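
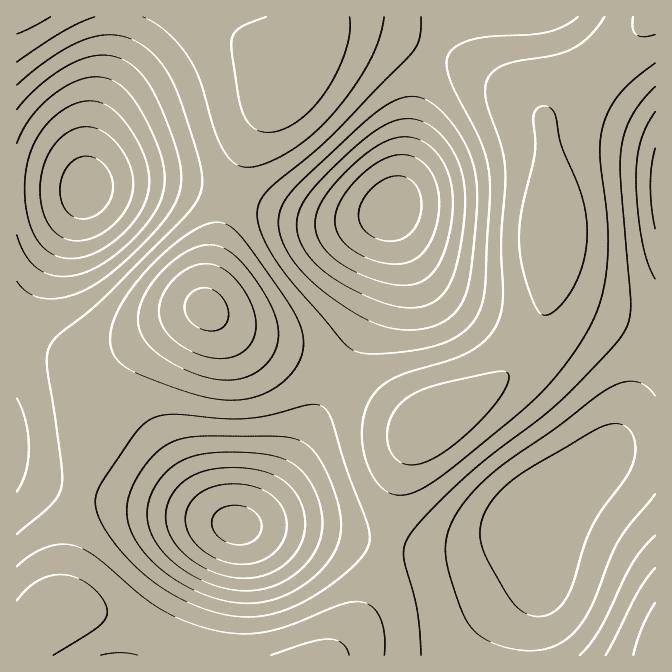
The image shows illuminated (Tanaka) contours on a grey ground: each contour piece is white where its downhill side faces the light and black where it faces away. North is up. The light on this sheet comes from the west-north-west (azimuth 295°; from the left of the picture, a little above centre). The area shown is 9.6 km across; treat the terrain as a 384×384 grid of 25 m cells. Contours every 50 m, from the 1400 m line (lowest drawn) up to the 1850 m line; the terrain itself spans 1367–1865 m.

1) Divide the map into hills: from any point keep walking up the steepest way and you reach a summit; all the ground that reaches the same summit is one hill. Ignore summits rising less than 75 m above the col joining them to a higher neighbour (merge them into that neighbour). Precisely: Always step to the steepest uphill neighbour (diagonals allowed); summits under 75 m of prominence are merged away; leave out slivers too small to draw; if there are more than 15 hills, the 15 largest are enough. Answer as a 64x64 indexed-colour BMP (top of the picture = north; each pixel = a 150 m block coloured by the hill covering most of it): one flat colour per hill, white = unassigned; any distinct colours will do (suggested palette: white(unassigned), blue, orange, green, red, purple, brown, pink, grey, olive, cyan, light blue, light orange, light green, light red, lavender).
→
<image width="64" height="64" href="data:image/bmp;base64,Qk12CAAAAAAAAHYAAAAoAAAAQAAAAEAAAAABAAQAAAAAAAAIAAATCwAAEwsAABAAAAAAAAAA////ALR3HwAOf/8ALKAsACgn1gC9Z5QAS1aMAMJ34wB/f38AIr28AM++FwDox64AeLv/AIrfmACWmP8A1bDFADMzMzMzMzMzMzMzMzMzMzMzMzMzMzMzMzM1VVVVVVVVMzMzMzMzMzMzMzMzMzMzMzMzMzMzMzMzMzVVVVVVVVUzMzMzMzMzMzMzMzMzMzMzMzMzMzMzMzMzNVVVVVVVVTMzMzMzMzMzMzMzMzMzMzMzMzMzMzMzMzMzVVVVVVVVMzMzMzMzMzMzMzMzMzMzMzMzMzMzMzMzMzNVVVVVVVUzMzMzMzMzMzMzMzMzMzMzMzMzMzMzMzMzM1VVVVVVVTMzMzMzMzMzMzMzMzMzMzMzMzMzMzMzMzMzVVVVVVVVMzMzMzMzMzMzMzMzMzMzMzMzMzMzMzMzMzNVVVVVVVUzMzMzMzMzMzMzMzMzMzMzMzMzMzMzMzMzM1VVVVVVVTMzMzMzMzMzMzMzMzMzMzMzMzMzMzMzMzMzVVVVVVVVMzMzMzMzMzMzMzMzMzMzMzMzMzMRETMzMzNVVVVVVVUzMzMzMzMzMzMzMzMzMzMzMzEREREREREzM1VVVVVVVTMzMzMzMzMzMzMzMzMzMREREREREREREREzVVVVVVVVMzMzMzMzMzMzMyIhERERERERERERERERERNVVVVVVVUzMzMzMzMzMyIiIiIREREREREREREREREREVVVVVVVVTMzMzMzIiIiIiIiIiERERERERERERERERERFVVVVVVVMzMyIiIiIiIiIiIiIhERERERERERERERERERFVVVVVUzIiIiIiIiIiIiIiIiERERERERERERERERERERVVVVVSIiIiIiIiIiIiIiIiIhEREREREREREREREREREVVVVVIiIiIiIiIiIiIiIiIiIRERERERERERERERERERFVVVUiIiIiIiIiIiIiIiIiIhERERERERERERERERERERFVVSIiIiIiIiIiIiIiIiIiIRERERERERERERERERERERERIiIiIiIiIiIiIiIiIiIhEREREREREREREREREREREREiIiIiIiIiIiIiIiIiIiIRERERERERERERERERERERESIiIiIiIiIiIiIiIiIiIhERERERERERERERERERERERIiIiIiIiIiIiIiIiIiIiIREREREREREREREREREREREiIiIiIiIiIiIiIiIiIiIhERERERERERERERERERERESIiIiIiIiIiIiIiIiIiIiIRERERERERERERERERERERIiIiIiIiIiIiIiIiIiIiIhEREREREREREREREREREREiIiIiIiIiIiIiIiIiIiIiIRERERERERERERERERERESIiIiIiIiIiIiIiIiIiIiIiERERERERERERERERERERIiIiIiIiIiIiIiIiIiIiIiIREREREREREREREREREREiIiIiIiIiIiIiIiIiIiIiIiERERERERERERERERERESIiIiIiIiIiIiIiIiIiIiIiIRERERERERERERERERERIiIiIiIiIiIiIiIiIiIiIiIiEREREREREREREREREREiIiIiIiIiIiIiIiIiIiIiIiIRERERERERERERERERESIiIiIiIiIiIiIiIiIiIiIiIhERERERERERERERERERIiIiIiIiIiIiIiIiIiIiIiIiIREREREREREREREREREiIiIiIiIiIiIiIiIiIiIiIiIhERERERERERERERERESIiIiIiIiIiIiIiIiIiIiIiIiERERERERERERERERERIiIiIiIiIiIiIiIiIiIiIiIiIREREREREREREREREREiIiIiIiIiIiIiIiIiIiIiIiIhERERERERERERERERESIiIiIiIiIiIiIiIiIiIiIiIiERERERERERERERERERIiIiIiIiIiIiIiIiIiIiIiIiIREREREREREREREREREiIiIiIiIiIiIiIiIiRERERERBERERERERERERERERESIiIiIiIiIiIiIiJEREREREREQRERERERERERERERERIiIiIiIiIiIiJERERERERERERBERERERERERERERERFmZmZkREREREREREREREREREREQREREREREREREREREWZmZmRERERERERERERERERERERBERERERERERERERERZmZmZEREREREREREREREREREREERERERERERERERERFmZmZkREREREREREREREREREREQREREREREREREREREWZmZmRERERERERERERERERERERBERERERERERERERERZmZmZkREREREREREREREREREREQRERERERERERERERFmZmZmRERERERERERERERERERERBEREREREREREREREWZmZmZEREREREREREREREREREREERERERERERERERERZmZmZkREREREREREREREREREREQRERERERERERERERFmZmZmZERERERERERERERERERERBEREREREREREREREWZmZmZkREREREREREREREREREREQRERERERERERERERZmZmZmRERERERERERERERERERERBERERERERERERERFmZmZmZkREREREREREREREREREREEREREREREREREREWZmZmZmRERERERERERERERERERERBERERERERERERERZmZmZmZEREREREREREREREREREREERERERERERERERFmZmZmZkRERERERERERERERERERERBEREREREREREREWZmZmZmREREREREREREREREREREREERERERERERERER"/>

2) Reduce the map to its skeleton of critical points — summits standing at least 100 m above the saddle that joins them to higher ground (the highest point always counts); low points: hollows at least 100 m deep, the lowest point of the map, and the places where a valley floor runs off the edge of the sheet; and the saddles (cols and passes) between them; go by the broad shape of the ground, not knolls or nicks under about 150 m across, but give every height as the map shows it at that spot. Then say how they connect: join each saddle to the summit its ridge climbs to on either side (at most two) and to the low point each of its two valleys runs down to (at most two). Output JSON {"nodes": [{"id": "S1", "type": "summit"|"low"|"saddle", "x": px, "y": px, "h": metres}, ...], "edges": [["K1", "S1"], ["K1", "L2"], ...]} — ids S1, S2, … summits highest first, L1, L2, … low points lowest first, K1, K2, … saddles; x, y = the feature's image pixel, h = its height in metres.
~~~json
{"nodes": [
{"id": "S1", "type": "summit", "x": 207, "y": 308, "h": 1865},
{"id": "S2", "type": "summit", "x": 432, "y": 422, "h": 1790},
{"id": "S3", "type": "summit", "x": 294, "y": 65, "h": 1789},
{"id": "S4", "type": "summit", "x": 47, "y": 620, "h": 1789},
{"id": "S5", "type": "summit", "x": 655, "y": 640, "h": 1774},
{"id": "L1", "type": "low", "x": 392, "y": 208, "h": 1367},
{"id": "L2", "type": "low", "x": 87, "y": 188, "h": 1373},
{"id": "L3", "type": "low", "x": 237, "y": 525, "h": 1382},
{"id": "L4", "type": "low", "x": 539, "y": 512, "h": 1507},
{"id": "K1", "type": "saddle", "x": 599, "y": 68, "h": 1730},
{"id": "K2", "type": "saddle", "x": 230, "y": 197, "h": 1678},
{"id": "K3", "type": "saddle", "x": 338, "y": 377, "h": 1663},
{"id": "K4", "type": "saddle", "x": 387, "y": 545, "h": 1657},
{"id": "K5", "type": "saddle", "x": 78, "y": 492, "h": 1657},
{"id": "K6", "type": "saddle", "x": 434, "y": 48, "h": 1645},
{"id": "K7", "type": "saddle", "x": 528, "y": 655, "h": 1609}],
"edges": [["K1", "S2"], ["K1", "L1"], ["K1", "L4"], ["K2", "S1"], ["K2", "S3"], ["K2", "L1"], ["K2", "L2"], ["K3", "S1"], ["K3", "S2"], ["K3", "L1"], ["K3", "L3"], ["K4", "S2"], ["K4", "S4"], ["K4", "L3"], ["K4", "L4"], ["K5", "S1"], ["K5", "S4"], ["K5", "L2"], ["K5", "L3"], ["K6", "S2"], ["K6", "S3"], ["K6", "L1"], ["K7", "S4"], ["K7", "S5"], ["K7", "L4"]]}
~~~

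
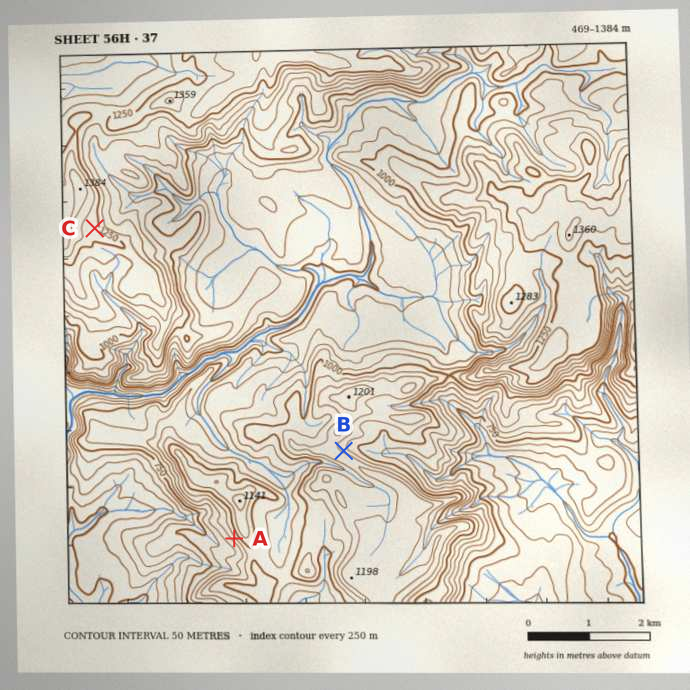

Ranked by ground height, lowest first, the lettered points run A B C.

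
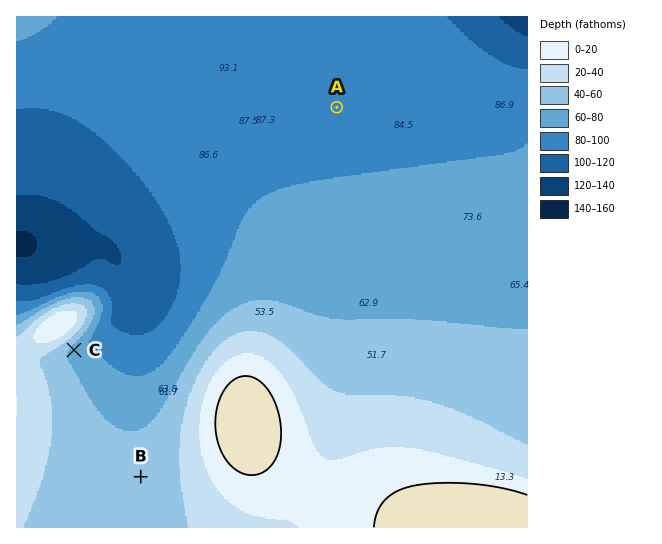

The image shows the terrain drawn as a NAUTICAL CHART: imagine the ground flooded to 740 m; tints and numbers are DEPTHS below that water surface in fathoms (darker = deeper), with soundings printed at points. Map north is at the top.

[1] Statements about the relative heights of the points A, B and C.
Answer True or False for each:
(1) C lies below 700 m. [True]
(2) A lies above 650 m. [False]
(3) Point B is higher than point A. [True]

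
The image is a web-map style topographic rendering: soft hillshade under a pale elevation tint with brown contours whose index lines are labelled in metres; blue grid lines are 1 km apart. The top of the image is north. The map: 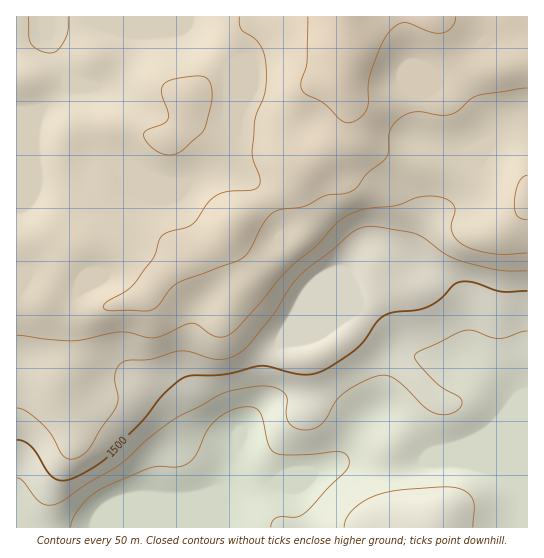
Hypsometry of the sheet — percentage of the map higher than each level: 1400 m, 93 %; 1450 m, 79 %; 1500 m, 69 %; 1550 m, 59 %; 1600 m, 51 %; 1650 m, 18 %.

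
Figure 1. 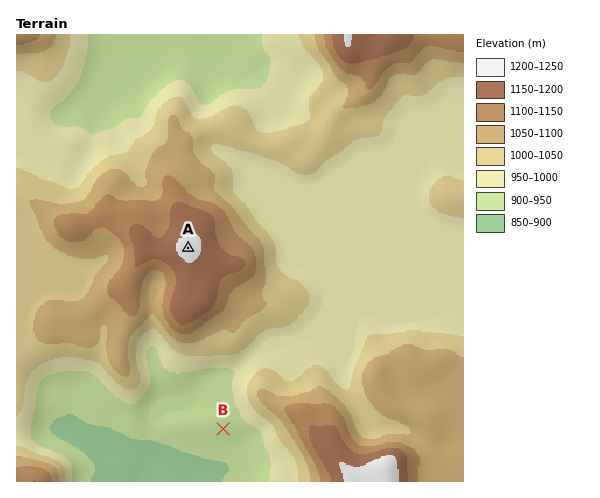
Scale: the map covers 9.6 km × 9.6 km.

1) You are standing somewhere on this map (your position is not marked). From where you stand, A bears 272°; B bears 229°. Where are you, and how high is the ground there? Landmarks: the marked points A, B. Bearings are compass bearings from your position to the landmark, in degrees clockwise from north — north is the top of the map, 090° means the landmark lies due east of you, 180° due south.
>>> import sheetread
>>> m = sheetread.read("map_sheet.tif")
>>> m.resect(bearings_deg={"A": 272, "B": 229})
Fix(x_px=422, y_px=256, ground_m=980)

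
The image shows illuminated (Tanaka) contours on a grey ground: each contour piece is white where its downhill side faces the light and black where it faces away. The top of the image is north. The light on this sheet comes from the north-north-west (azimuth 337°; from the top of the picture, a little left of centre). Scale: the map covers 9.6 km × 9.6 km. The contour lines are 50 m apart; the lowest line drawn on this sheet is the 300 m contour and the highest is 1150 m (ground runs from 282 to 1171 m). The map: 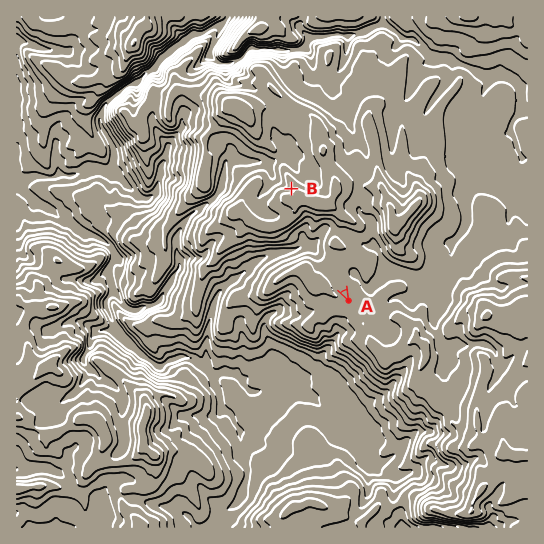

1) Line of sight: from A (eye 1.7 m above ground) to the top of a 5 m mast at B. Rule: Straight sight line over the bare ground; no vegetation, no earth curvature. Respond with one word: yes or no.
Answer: no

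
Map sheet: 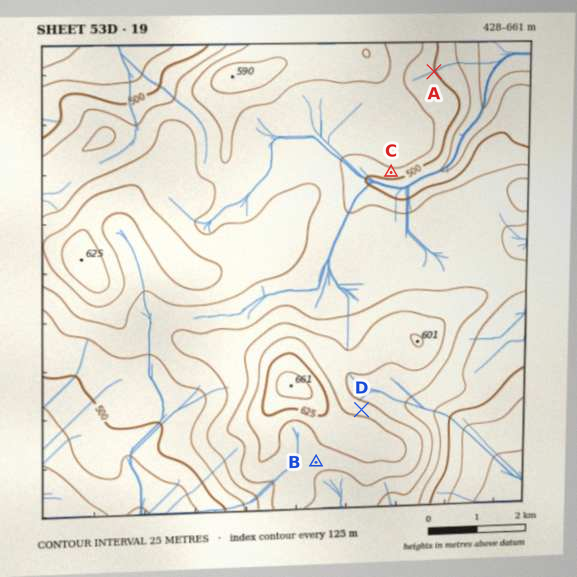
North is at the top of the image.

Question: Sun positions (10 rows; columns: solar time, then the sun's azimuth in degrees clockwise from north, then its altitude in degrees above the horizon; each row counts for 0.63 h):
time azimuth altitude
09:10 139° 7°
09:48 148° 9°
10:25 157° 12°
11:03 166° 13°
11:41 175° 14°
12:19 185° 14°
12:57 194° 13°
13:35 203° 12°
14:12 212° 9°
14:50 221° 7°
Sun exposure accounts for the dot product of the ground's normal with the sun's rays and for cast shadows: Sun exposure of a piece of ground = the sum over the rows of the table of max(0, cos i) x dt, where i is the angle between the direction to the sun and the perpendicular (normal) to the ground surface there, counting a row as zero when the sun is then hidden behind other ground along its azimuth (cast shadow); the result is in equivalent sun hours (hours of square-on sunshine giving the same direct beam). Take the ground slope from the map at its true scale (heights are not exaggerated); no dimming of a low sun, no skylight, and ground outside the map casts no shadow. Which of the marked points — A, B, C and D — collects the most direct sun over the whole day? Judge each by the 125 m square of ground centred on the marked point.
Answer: C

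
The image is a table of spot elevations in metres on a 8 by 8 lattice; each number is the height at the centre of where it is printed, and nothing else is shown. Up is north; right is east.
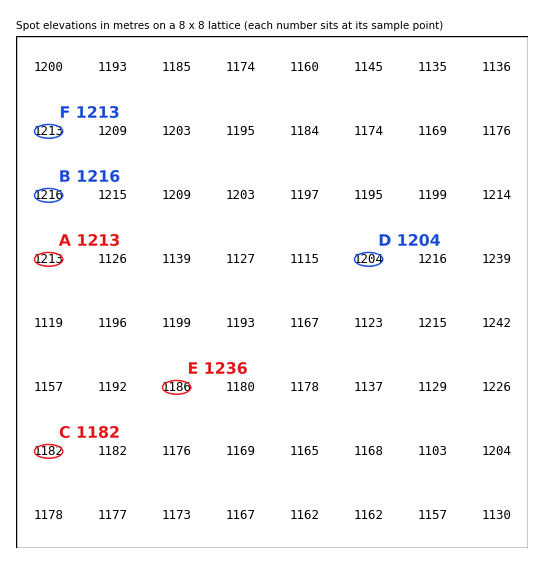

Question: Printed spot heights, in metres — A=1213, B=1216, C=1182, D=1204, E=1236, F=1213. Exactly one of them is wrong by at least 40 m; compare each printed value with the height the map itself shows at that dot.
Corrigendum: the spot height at E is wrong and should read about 1186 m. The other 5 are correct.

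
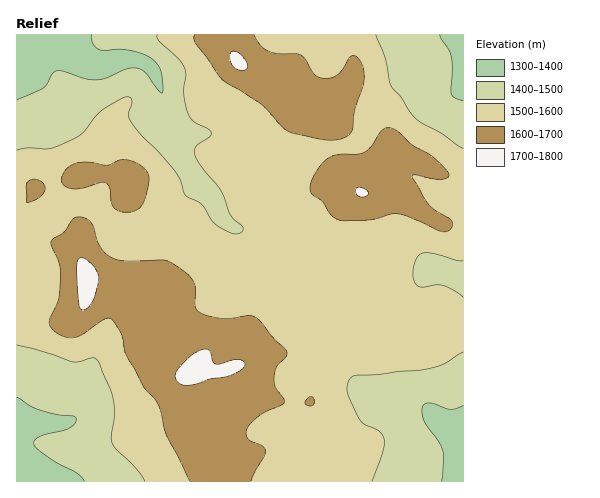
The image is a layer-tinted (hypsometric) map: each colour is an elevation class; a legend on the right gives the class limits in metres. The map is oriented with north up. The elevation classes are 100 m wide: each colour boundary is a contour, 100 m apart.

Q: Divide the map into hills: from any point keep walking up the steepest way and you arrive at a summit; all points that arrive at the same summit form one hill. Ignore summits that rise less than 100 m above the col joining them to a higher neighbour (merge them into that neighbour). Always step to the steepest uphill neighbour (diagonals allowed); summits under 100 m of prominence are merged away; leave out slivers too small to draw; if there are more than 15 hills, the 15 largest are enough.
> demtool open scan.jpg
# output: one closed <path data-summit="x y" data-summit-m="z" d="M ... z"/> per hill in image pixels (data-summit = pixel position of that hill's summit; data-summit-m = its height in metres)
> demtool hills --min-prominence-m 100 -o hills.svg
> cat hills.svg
<path data-summit="88 278" data-summit-m="1735" d="M63 34l-47 1 0 446 447 1 1-206-22-8-9 0-17 11-20 3-28 10-9 7-3 12 4 13 11 12 19 8 0 25 4 13 8 10 7 4-45-6-8-10-8-23-19-18-13-21-10-8-11-1-5-4-8-29-12-19-21-22-19-10-7-6-11-22-16-17-19-25-10-28-4-32-9-24-8-8-8-3-18 0-19 7-13-3-14-11z"/><path data-summit="238 63" data-summit-m="1714" d="M452 34l-388 1 10 18 14 11 13 3 19-7 18 0 8 3 8 8 9 24 4 32 10 28 19 25 16 17 11 22 12 9 9 1 18-7 8-8 13-38 22-20 16-6 33-4 7-4 5-7 1-16 5-11 32-30 14-21 15-15z"/><path data-summit="362 192" data-summit-m="1704" d="M463 34l-10 0-16 6-19 17-14 21-32 30-5 11-1 16-5 7-7 4-33 4-16 6-22 20-13 38-13 10-17 5 9 6 25 27 8 14 7 27 4 5 18 0 16-3 26 0 15-13 28-10 20-3 17-11 9 0 18 8 4-1z"/>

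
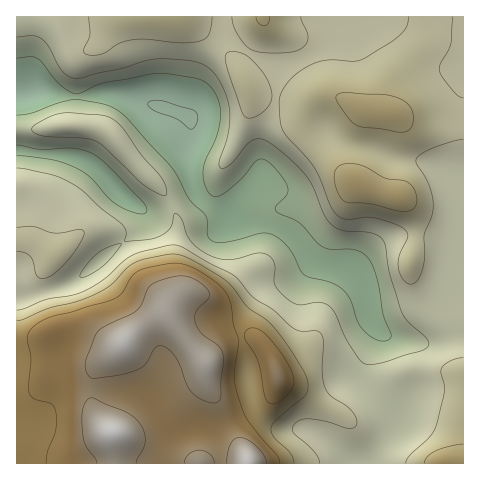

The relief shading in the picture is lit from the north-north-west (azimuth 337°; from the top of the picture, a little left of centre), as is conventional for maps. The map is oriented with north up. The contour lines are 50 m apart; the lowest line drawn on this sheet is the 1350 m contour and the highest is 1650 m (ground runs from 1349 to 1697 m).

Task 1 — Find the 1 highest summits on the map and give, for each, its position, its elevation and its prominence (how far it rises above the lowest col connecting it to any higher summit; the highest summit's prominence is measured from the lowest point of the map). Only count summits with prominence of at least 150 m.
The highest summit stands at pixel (112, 433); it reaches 1697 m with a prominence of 348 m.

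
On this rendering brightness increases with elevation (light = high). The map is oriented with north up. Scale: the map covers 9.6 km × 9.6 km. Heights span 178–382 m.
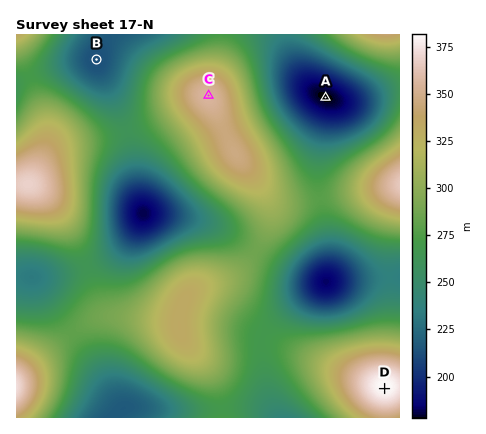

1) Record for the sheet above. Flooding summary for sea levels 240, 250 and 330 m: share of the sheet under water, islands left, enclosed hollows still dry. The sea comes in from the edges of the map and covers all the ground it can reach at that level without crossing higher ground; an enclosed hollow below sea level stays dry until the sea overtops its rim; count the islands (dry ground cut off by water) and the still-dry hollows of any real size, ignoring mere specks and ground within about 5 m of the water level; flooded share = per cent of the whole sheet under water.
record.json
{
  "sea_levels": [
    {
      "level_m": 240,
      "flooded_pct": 17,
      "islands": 0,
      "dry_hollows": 1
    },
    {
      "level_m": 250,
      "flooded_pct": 22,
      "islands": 0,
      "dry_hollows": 1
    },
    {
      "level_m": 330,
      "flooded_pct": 88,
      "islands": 1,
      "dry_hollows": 0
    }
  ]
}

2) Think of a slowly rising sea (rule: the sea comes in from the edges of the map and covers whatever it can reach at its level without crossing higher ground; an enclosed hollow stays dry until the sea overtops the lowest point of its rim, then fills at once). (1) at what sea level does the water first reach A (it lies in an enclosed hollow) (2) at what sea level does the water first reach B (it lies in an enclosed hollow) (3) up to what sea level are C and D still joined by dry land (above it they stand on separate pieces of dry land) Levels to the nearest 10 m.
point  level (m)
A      240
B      220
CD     270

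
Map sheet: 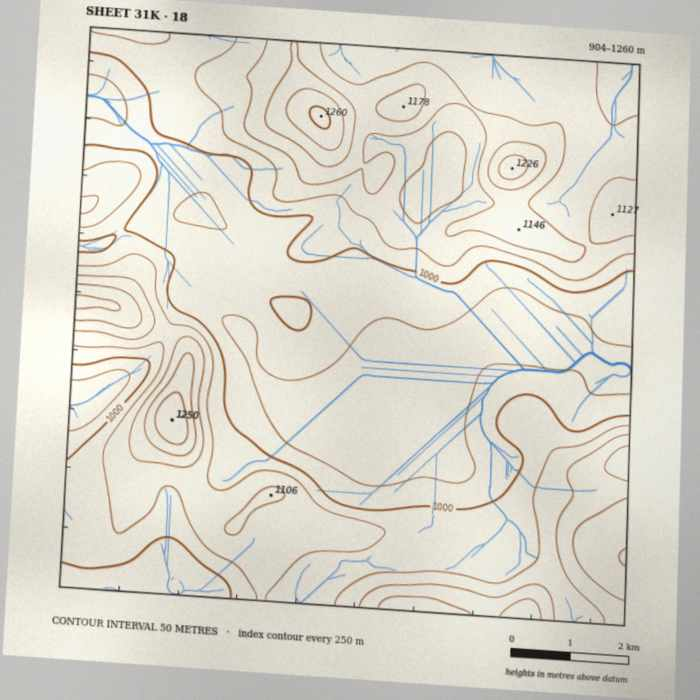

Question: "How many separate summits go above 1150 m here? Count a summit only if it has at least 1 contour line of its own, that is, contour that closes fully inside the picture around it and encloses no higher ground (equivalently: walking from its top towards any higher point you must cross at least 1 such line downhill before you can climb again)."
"4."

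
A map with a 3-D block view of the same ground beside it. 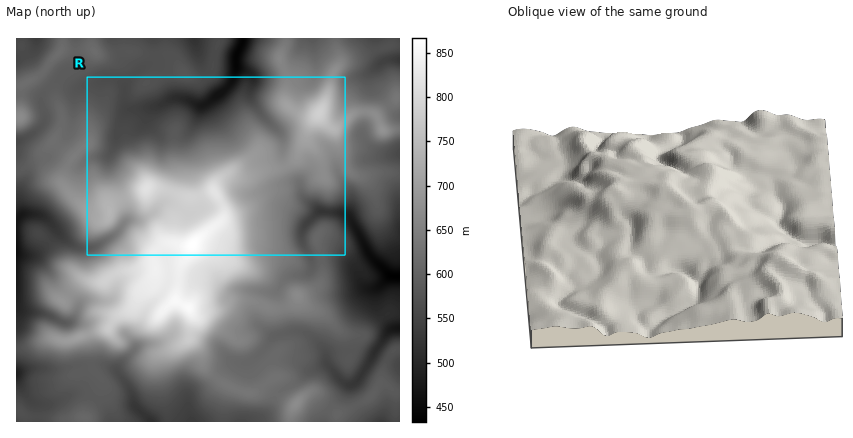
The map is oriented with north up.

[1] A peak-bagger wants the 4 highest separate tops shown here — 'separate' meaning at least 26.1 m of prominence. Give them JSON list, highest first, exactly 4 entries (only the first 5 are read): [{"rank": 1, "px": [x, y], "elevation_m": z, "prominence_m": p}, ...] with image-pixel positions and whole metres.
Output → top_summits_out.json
[{"rank": 1, "px": [192, 244], "elevation_m": 867, "prominence_m": 434}, {"rank": 2, "px": [146, 188], "elevation_m": 816, "prominence_m": 34}, {"rank": 3, "px": [320, 114], "elevation_m": 787, "prominence_m": 111}, {"rank": 4, "px": [296, 404], "elevation_m": 671, "prominence_m": 57}]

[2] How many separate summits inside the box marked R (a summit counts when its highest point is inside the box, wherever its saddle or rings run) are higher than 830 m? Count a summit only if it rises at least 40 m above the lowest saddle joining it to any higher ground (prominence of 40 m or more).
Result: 1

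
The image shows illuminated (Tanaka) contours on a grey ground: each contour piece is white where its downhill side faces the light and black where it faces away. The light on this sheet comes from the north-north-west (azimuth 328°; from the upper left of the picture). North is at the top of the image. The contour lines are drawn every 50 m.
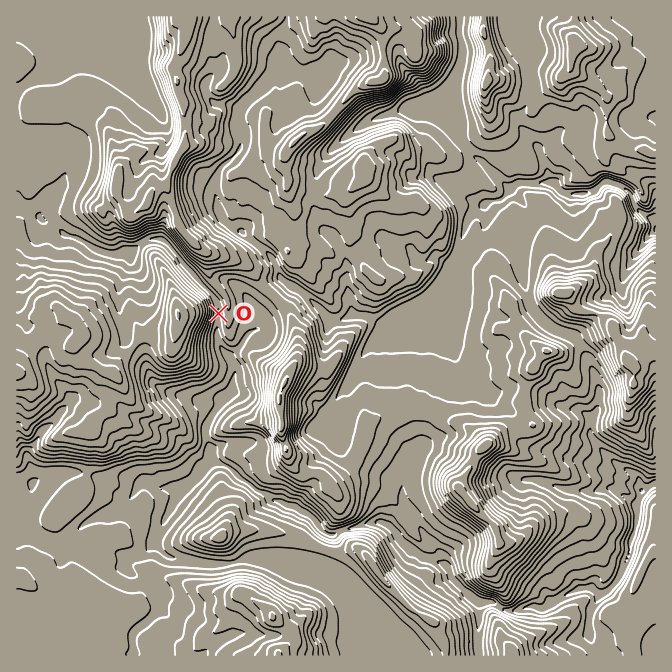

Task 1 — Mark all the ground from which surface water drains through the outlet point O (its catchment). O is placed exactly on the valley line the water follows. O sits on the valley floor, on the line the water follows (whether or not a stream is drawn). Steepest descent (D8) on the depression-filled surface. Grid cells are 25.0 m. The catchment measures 7.929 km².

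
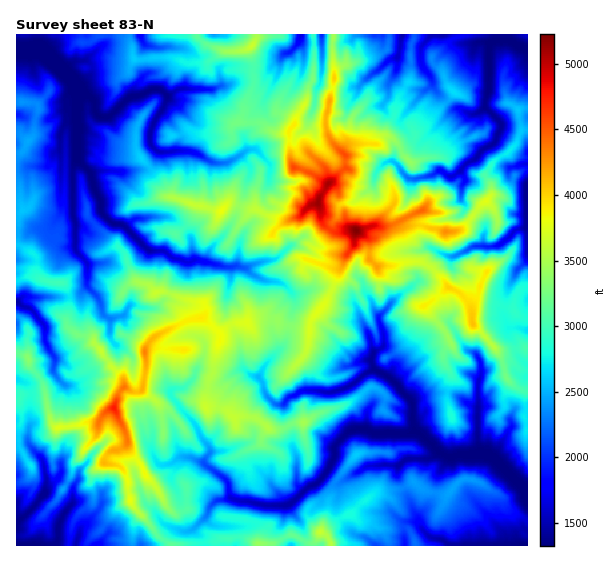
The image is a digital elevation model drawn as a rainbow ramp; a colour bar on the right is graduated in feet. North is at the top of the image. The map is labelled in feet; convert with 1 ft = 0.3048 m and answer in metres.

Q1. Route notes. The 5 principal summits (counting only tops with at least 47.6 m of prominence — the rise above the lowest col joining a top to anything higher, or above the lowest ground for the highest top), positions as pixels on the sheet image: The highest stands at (357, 231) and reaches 1594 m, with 1191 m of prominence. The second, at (318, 203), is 1568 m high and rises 156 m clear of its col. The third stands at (114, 408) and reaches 1457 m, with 443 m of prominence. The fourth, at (145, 352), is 1324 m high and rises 83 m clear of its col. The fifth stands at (446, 232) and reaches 1306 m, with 88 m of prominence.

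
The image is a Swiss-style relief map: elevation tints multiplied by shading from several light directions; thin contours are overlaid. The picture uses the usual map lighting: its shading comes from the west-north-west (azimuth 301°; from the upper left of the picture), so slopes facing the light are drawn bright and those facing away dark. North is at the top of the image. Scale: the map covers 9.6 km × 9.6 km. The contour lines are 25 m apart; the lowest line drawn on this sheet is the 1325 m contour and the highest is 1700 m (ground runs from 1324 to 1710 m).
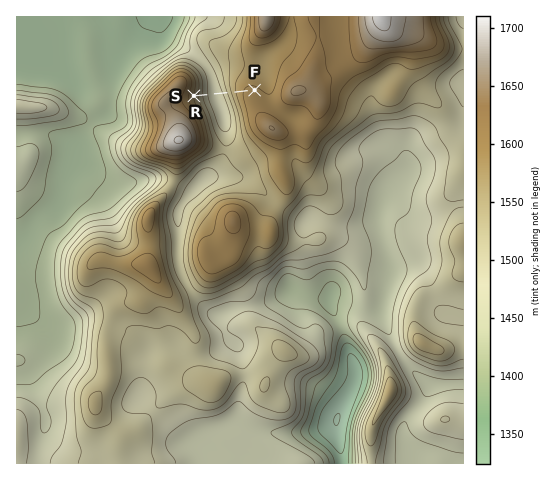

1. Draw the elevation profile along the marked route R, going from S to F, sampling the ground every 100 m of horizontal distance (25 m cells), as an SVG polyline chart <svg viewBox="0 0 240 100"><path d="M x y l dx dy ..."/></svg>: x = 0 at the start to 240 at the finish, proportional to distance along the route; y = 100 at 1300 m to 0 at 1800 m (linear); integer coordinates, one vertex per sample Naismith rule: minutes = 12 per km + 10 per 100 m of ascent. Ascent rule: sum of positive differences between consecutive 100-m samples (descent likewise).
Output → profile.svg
<svg viewBox="0 0 240 100"><path d="M0 45l18 5 19 6 18 4 19 3 18 0 18-2 19-5 18-6 18-5 19-4 18-1 19-1 18 0 1 0"/></svg>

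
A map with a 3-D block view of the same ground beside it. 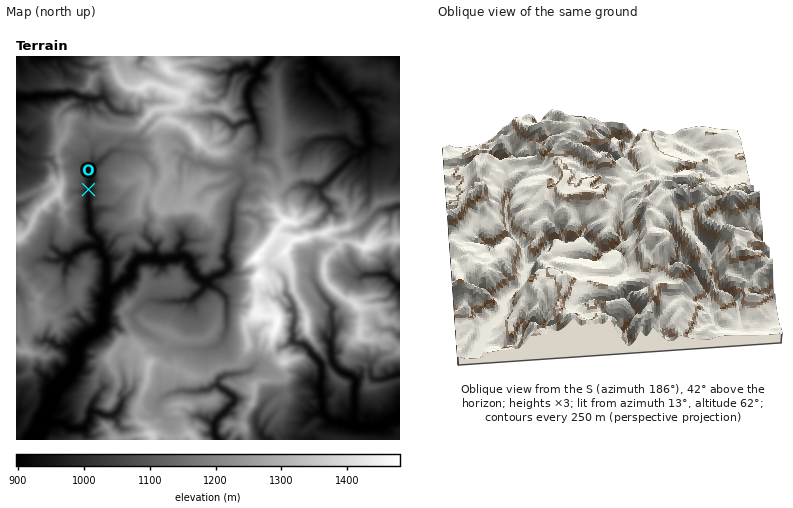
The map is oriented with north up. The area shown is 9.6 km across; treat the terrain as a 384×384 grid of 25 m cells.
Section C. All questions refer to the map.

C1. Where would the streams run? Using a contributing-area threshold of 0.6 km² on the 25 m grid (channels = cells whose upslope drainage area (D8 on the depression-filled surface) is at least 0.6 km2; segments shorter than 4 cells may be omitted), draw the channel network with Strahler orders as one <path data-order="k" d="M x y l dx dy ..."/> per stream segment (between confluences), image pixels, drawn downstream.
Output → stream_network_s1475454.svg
<path data-order="4" d="M42 426l-2 8-6 6"/><path data-order="2" d="M356 426l22 0 12-6 2 0 8-2"/><path data-order="1" d="M256 420l0 6 4 4 2 6 4 4 2 0"/><path data-order="1" d="M158 408l2-8 4-4 8-4 4 0 4-2 6 0 0 2 20-2 8-4 4 0"/><path data-order="1" d="M122 400l-4 10-4 6-10 0-4-4-8 0-2 2-2 8-6 6-12 0-6-4-4-2-14 0-4 4"/><path data-order="2" d="M218 386l12 8 4 4 0 2-8 10-12 12 0 12 4 6"/><path data-order="1" d="M370 366l0 10 4 4 8 0 8-4 10-2"/><path data-order="1" d="M256 364l-8 8-8 2-14 0-6 4-2 4 0 4"/><path data-order="4" d="M76 350l0 14 0 2-8 12-12 12-2 4-2 6-10 18 0 8"/><path data-order="1" d="M206 348l10-2 8-8 0-2 2-6 0-32-8-10-6-2-4-4-2 0"/><path data-order="1" d="M54 344l4 2 8 0 10 4"/><path data-order="1" d="M136 324l-4-6 0-4 12-12 4-2 10 0 0 2 32-2 14-12 2-6"/><path data-order="2" d="M294 312l0 2 0 8-2 6 0 4 2 2-2 6 4 4 8 0 18 20-2 32 2 2 0 12 2 4 8 8 8 0 4 2 10 0 2 2"/><path data-order="4" d="M108 290l-4 8 0 10-2 6 0 12-4 4-14 8-4 6-4 6"/><path data-order="1" d="M64 282l0-10 2-2 0-4 2-4 0-4"/><path data-order="2" d="M206 282l-4-2"/><path data-order="3" d="M202 280l-6-4-2-6-4-4 0-6-4-2-2-2-6 2"/><path data-order="1" d="M360 276l6-2 22 0 10 12 2-2"/><path data-order="1" d="M282 274l2 4 2 2 0 4 0 2 0 8 4 4 2 6 2 8"/><path data-order="1" d="M312 266l0 12 10 18 10 10 0 4 0 28-2 2 2 22 8 10 12 4 4 4 0 6-2 2 0 36 2 2"/><path data-order="1" d="M46 260l12 0 4-2 6 0"/><path data-order="3" d="M154 258l-14 0-2 2-4 4-2 4-2 8-2 2-4 2-6 6-10 4"/><path data-order="3" d="M178 258l-2 0-8 0-2 2-6 0-2-2-4 0"/><path data-order="2" d="M70 256l4-4 12-6 8 0 6 2"/><path data-order="3" d="M100 248l2 6 4 6 0 26 2 4"/><path data-order="1" d="M150 240l6 6 0 12-2 0"/><path data-order="1" d="M52 240l0 6 2 4 8 6 8 0"/><path data-order="1" d="M182 238l0 4-4 6 0 10"/><path data-order="2" d="M232 214l0 20-6 12 0 8 0 4 2 2 0 8-4 4-8 4-8 4-6 0"/><path data-order="1" d="M248 212l-2 2-12 0-2 0"/><path data-order="1" d="M328 212l2-2 0-4-8-10-2-8"/><path data-order="2" d="M90 212l0 18 10 10 0 2 0 6"/><path data-order="1" d="M380 210l2 0 8 0 6-4 4 0"/><path data-order="1" d="M100 210l-2 0-2 2-6 0"/><path data-order="2" d="M320 188l34-32 6-2 2-4"/><path data-order="1" d="M314 186l6 2"/><path data-order="1" d="M180 178l0-14 4-6 2-2"/><path data-order="2" d="M94 166l-2 2 0 8-2 6 0 6-2 0 0 20 2 4"/><path data-order="2" d="M186 156l10 8 8 0 12 4 20 0 4 4 0 2 4 6 0 4-2 4-4 10-4 4-2 12"/><path data-order="1" d="M368 156l-4-4 0-2"/><path data-order="1" d="M130 152l-14-2"/><path data-order="2" d="M116 150l-4 0-2 2-16 14"/><path data-order="1" d="M188 150l-2 6"/><path data-order="1" d="M92 150l0 12 2 4"/><path data-order="2" d="M364 150l4-4 2-4-4-6 0-12-2-12-12-14-4-2"/><path data-order="1" d="M308 146l4-4 4-2 6 0 0-2 22 0 10 10 8 2"/><path data-order="1" d="M258 144l2-4 0-6-2-4-2-6-2-6"/><path data-order="1" d="M124 142l-8 8"/><path data-order="1" d="M20 132l-4 0 0-2"/><path data-order="2" d="M254 118l0-2-6-12 0-12 4-10 6-6 0-6"/><path data-order="1" d="M212 116l10 2 10 8 4 0 8-4 10-2 0-2"/><path data-order="1" d="M138 112l-2 2-18-2-6-2-8-12-4 0-6 2-6 0-2-2-4 0-8-4-8 0-2 0-6 0-2 2-18 0-6 2-16 0"/><path data-order="1" d="M324 96l-12-10 0-18 2-2 0-4"/><path data-order="2" d="M348 96l-34-34"/><path data-order="1" d="M358 94l-4 0-2 2-4 0"/><path data-order="1" d="M228 84l2-8 4-6 6 0 4-2 4 0 4 2 4 0 2 0"/><path data-order="2" d="M258 70l10-10 0-4"/><path data-order="1" d="M138 64l0-2 4-6"/><path data-order="2" d="M314 62l-2-6"/><path data-order="1" d="M58 56l-22 0"/>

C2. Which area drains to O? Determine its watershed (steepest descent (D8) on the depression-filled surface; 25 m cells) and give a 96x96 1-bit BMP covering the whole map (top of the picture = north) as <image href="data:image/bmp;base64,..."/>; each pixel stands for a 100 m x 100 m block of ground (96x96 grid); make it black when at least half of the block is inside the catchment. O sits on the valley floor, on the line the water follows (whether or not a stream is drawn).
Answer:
<image width="96" height="96" href="data:image/bmp;base64,Qk2+BAAAAAAAAD4AAAAoAAAAYAAAAGAAAAABAAEAAAAAAIAEAAATCwAAEwsAAAIAAAAAAAAA////AAAAAAAAAAAAAAAAAAAAAAAAAAAAAAAAAAAAAAAAAAAAAAAAAAAAAAAAAAAAAAAAAAAAAAAAAAAAAAAAAAAAAAAAAAAAAAAAAAAAAAAAAAAAAAAAAAAAAAAAAAAAAAAAAAAAAAAAAAAAAAAAAAAAAAAAAAAAAAAAAAAAAAAAAAAAAAAAAAAAAAAAAAAAAAAAAAAAAAAAAAAAAAAAAAAAAAAAAAAAAAAAAAAAAAAAAAAAAAAAAAAAAAAAAAAAAAAAAAAAAAAAAAAAAAAAAAAAAAAAAAAAAAAAAAAAAAAAAAAAAAAAAAAAAAAAAAAAAAAAAAAAAAAAAAAAAAAAAAAAAAAAAAAAAAAAAAAAAAAAAAAAAAAAAAAAAAAAAAAAAAAAAAAAAAAAAAAAAAAAAAAAAAAAAAAAAAAAAAAAAAAAAAAAAAAAAAAAAAAAAAAAAAAAAAAAAAAAAAAAAAAAAAAAAAAAAAAAAAAAAAAAAAAAAAAAAAAAAAAAAAAAAAAAAAAAAAAAAAAAAAAAAAAAAAAAAAAAAAAAAAAAAAAAAAAAAAAAAAAAAAAAAAAAAAAAAAAAAAAAAAAAAAAAAAAAAAAAAAAAAAAAAAAAAAAAAAAAAAAAAAAAAAAAAAAAAAAAAAAAAAAAAAAAAAAAAAAAAAAAAAAAAAAAAAAAAAAAAAAAAAAAAAAAAAAAAAAAAAAAAAAAAAAAAAAAAAAAAAAAAAAAAAAAAAAAAAAAAAAAAAAAAAAAAAAAAAAAAAAAAAAAAAAAAAAAAAAAAAAAAAAAAAAAAAAAAAAAAAAAAAAAAAAAAAAAAAAAAAAAAAAAAAAAAAAAAAAAAAAAAAAAAAAAAAAAAAAAAAAAAAAAAAAAAAAAAAAAAAAAAAAAAAAAAAAAAAAAAAAAAAAAAAAAAAAAAAAAAAAAAAAAAAAAAAAAAAAAAAAAAAAAAAAAAAAAAAAAAAAAAAAAAAAAAAAAAAAAAAAAAAAAAAAAAAAAAAAAAAAAAEAAcAAAAAAAAAAAA/8AcAAAAAAAAAAAH//weAAAAAAAAAAAH//++AAAAAAAAAAAH///+AAAAAAAAAAAH///+AAAAAAAAAAAH///+AAAAAAAAAAAH///+AAAAAAAAAAAH///+AAAAAAAAAAAP///8AAAAAAAAAAAP///8AAAAAAAAAAAH///8AAAAAAAAAAAH///8AAAAAAAAAAAD///4AAAAAAAAAAAD///4AAAAAAAAAAAB///4AAAAAAAAAAAB/wB4AAAAAAAAAAAB4AA8AAAAAAAAAAABwAAfAAAAAAAAAAAAAAAfAAAAAAAAAAAAAAAHAAAAAAAAAAAAAAAAAAAAAAAAAAAAAAAAAAAAAAAAAAAAAAAAAAAAAAAAAAAAAAAAAAAAAAAAAAAAAAAAAAAAAAAAAAAAAAAAAAAAAAAAAAAAAAAAAAAAAAAAAAAAAAAAAAAAAAAAAAAAAAAAAAAAAAAAAAAAAAAAAAAAAAAAAAAAAAAAAAAAAAAAAAAAAAAAAAAAAAAAAAAAAAAAAAAAAAAAAA="/>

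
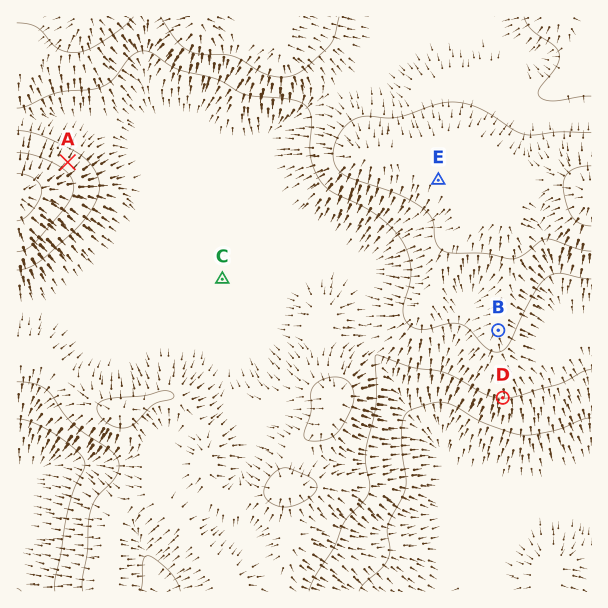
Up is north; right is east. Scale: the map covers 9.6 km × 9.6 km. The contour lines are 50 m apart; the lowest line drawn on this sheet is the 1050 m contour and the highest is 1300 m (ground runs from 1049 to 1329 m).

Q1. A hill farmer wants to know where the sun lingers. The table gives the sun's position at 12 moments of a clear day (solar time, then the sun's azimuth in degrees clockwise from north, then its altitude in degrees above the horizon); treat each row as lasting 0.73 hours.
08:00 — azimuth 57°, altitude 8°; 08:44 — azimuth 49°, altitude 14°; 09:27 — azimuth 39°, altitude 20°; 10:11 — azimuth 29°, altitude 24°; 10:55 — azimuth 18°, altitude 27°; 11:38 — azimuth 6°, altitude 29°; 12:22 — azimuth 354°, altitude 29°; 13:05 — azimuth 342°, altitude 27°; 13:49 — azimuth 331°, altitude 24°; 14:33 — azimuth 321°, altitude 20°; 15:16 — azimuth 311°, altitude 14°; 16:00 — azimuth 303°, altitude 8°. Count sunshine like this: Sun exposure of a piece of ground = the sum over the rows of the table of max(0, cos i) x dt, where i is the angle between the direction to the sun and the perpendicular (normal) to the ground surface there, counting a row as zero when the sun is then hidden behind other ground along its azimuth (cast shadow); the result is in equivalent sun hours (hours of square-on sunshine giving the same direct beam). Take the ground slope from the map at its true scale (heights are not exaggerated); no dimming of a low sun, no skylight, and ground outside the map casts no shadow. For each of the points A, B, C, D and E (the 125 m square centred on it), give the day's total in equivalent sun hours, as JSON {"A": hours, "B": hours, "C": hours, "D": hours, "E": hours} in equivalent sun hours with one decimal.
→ {"A": 3.8, "B": 2.9, "C": 3.0, "D": 2.3, "E": 3.0}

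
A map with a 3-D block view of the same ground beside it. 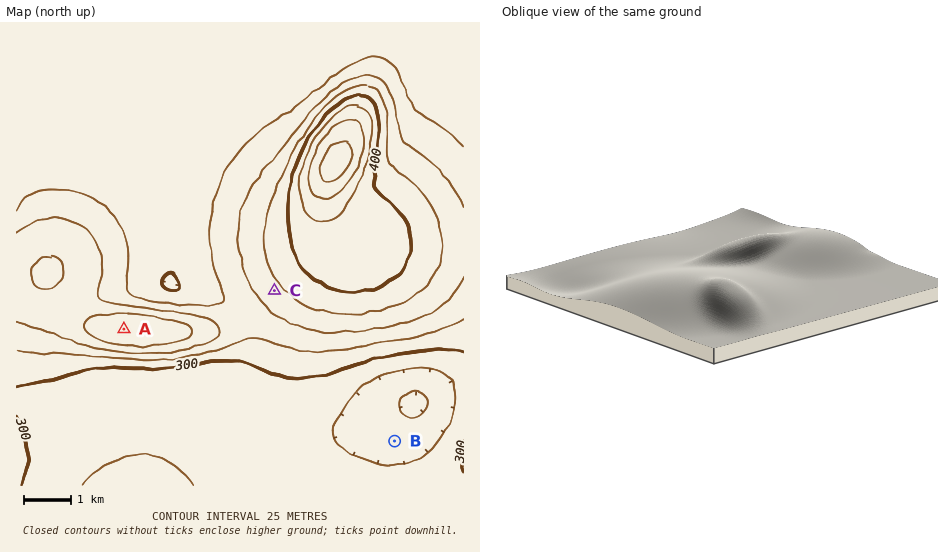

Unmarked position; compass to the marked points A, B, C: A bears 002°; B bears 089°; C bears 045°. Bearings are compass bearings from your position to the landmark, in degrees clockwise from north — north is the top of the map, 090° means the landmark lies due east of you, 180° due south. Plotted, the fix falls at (120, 446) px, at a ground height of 280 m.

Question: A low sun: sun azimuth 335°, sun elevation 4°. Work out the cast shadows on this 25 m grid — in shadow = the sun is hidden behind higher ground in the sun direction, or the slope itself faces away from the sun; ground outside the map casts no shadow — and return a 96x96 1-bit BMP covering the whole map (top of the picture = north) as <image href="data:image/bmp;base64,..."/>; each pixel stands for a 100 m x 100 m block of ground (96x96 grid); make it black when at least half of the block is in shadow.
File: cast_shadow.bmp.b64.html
<image width="96" height="96" href="data:image/bmp;base64,Qk2+BAAAAAAAAD4AAAAoAAAAYAAAAGAAAAABAAEAAAAAAIAEAAATCwAAEwsAAAIAAAAAAAAA////AAAAAAAAAAAAAAAAAAAAAAAAAAAAAAAAAAAAAAAAAAAAAAAAAAAAAAAAAAAAAAAAAAAAAAAAAAAAAAAAAAAAAAAAAAAAAAAAAAAAAAAAAAAAAAAAAAAAAAAAAAAAAAAAAAAAAAAAAAAAAAAAAAAAAAAAAAAAAAAAAAAAAAAAAAAAAAAAAAAAAAAAAAAAAAAAAAAAAAAAAAAAAAAAAAAAAAAAAAAAAAAAAAAAAAAAAAAAAAAAAAAAAAAAAAAAAAAAAAAAAAAAAAAAAAAAAAAAAAAAAAAAAAAAAAAAAAAAAAA//gAAAAAAAAAAAAD//8AAAAAAAAAAAAf//+AAAAAAAAAAAB////AAAAAAMAAAAD////gAAAAB/AAAAP////wAAAAD/gAAAf////wAAAAP/wAAA/////4AAAAf/wAAB/////4AAAAf/wAAD/////4AAAA//wAAH/////8AAAB//wAAH/////4AAAB//wAAD/////4AAAB//gAAAD4AD/gAAAB//gAAAAAAAAAAAAA//AAAAAAAAAAAAAAf+AAAAAAAAAAAAAABgAAAAAAAAAAAAAAAAAAAAAAAAAAAAAAAAAAAAAAAAAAAAAAAAAAAAAAAAAAAAAAAAAAAAAAAAAAAAAAAAAAAAAAAAAAAAAAAAAAAAAAAAAAAAAAAAAAAAAAAAAAAAAAAAAAAAAAAAAAAAAAAAAAAAAAAAAAAAAAAAAAAAAAAAAAAAAAAAAAAAAAAAAAAAAAAAAAAAAAAAAAAAAAAAAAAAAAAAAAAAAAAAAAAAAAAAAAAAAAAAAAAAAAAAAAAAAAAAAAAAAAAAAAAAAAAAAAAAAAAAAAAAAAAAAAAAAAAAAAAAAAAAAAAAAAAAAAAAAAAAAAAAAAAAAAAAAAAAAAAAAAAAAAAAAAAAAAAAAAAAAAAAAAAAAAAAAAAAAAAAAcAAAAAAAAAAAAAAA/AAAAAAAAAAAAAAB/gAAAAAAAAAAAAAD/wAAAAAAAAAAAAAB/4AAAAAAAAAAAAAB/4AAAAAAAAAAAAAA/8AAAAAAAAAAAAAA/8AAAAAAAAAAAAAAf8AAAAAAAAAAAAAAP+AAAAAAAAAAAAAAH+AAAAAAAAAAAAAAD+AAAAAAAAAAAAAAD+AAAAAAAAAAAAAAB+AAAAAAAAAAAAAAA+AAAAAAAAAAAAAAAeAAAAAAAAAAAAAAAeAAAAAAAAAAAAAAAOAAAAAAAAAAAAAAAAAAAAAAAAAAAAAAAAAAAAAAAAAAAAAAAAAAAAAAAAAAAAAAAAAAAAAAAAAAAAAAAAAAAAAAAAAAAAAAAAAAAAAAAAAAAAAAAAAAAAAAAAAAAAAAAAAAAAAAAAAAAAAAAAAAAAAAAAAAAAAAAAAAAAAAAAAAAAAAAAAAAAAAAAAAAAAAAAAAAAAAAAAAAAAAAAAAAAAAAAAAAAAAAAAAAAAAAAAAAAAAAAAAAAAAAAAAAAAAAAAAAAAAAAAAAAAAAAAAAAAAAAAAAAAAAAAAAAAAAAAAAAAAAAAAAAAAAAAAAAAAAAAAA="/>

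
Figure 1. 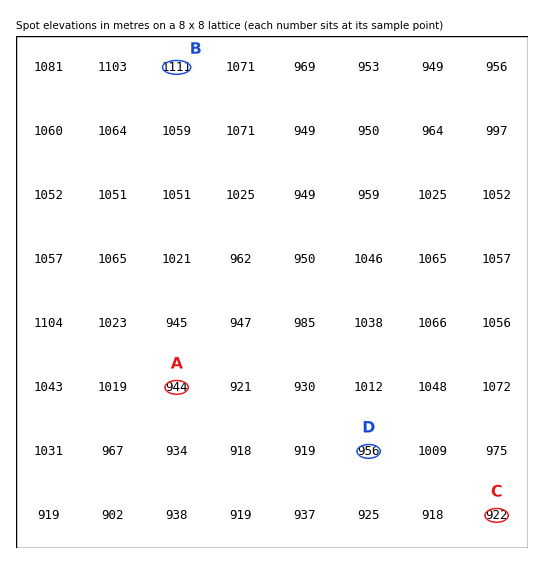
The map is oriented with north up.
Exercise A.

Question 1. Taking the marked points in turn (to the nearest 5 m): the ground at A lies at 945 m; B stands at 1110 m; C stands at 920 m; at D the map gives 955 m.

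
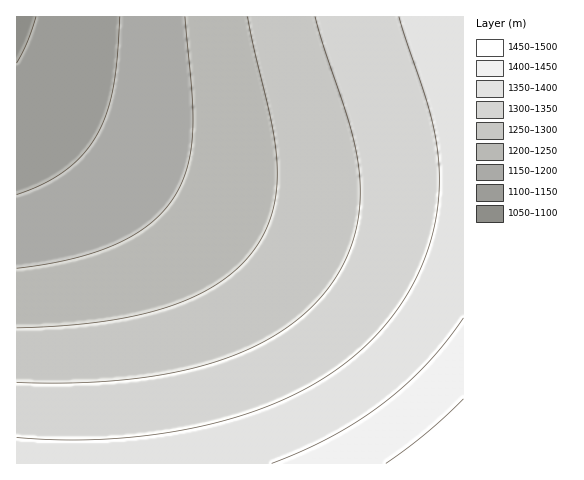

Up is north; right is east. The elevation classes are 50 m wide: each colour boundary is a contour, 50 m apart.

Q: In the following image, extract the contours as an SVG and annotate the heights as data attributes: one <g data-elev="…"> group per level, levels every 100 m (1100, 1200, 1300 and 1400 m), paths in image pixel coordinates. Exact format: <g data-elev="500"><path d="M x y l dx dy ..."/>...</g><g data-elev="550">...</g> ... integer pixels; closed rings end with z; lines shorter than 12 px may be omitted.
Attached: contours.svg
<g data-elev="1100"><path d="M36 17l-9 25-10 21"/></g><g data-elev="1200"><path d="M185 17l7 80 0 39-2 18-4 17-6 15-7 13-11 13-13 12-15 11-18 9-21 8-24 7-54 9"/></g><g data-elev="1300"><path d="M315 17l36 114 7 29 2 26-1 29-7 28-11 26-17 24-22 23-27 19-31 16-37 14-41 9-46 6-50 3-53-1"/></g><g data-elev="1400"><path d="M463 318l-17 24-20 22-21 21-23 19-25 17-26 16-29 14-30 12"/></g>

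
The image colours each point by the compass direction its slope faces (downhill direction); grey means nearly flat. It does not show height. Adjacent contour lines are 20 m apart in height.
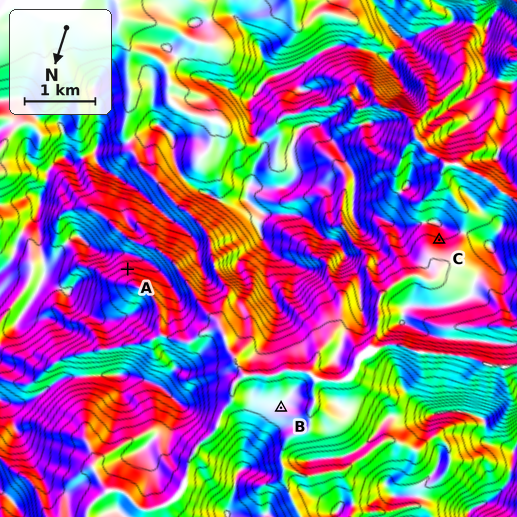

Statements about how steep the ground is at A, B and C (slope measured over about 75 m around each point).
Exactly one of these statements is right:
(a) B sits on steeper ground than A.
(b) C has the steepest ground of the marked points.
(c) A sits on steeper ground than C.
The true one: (c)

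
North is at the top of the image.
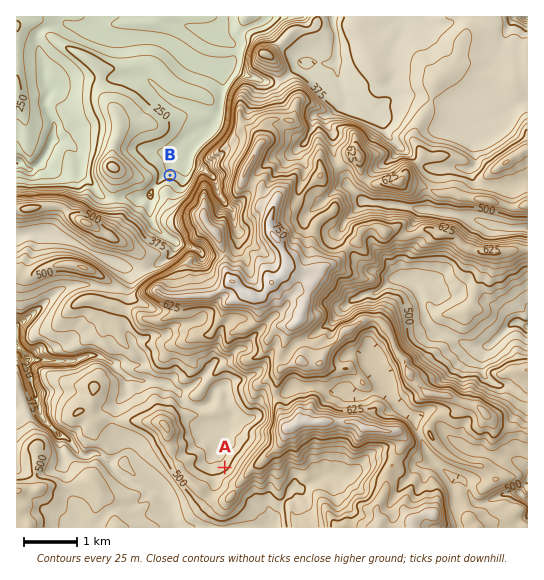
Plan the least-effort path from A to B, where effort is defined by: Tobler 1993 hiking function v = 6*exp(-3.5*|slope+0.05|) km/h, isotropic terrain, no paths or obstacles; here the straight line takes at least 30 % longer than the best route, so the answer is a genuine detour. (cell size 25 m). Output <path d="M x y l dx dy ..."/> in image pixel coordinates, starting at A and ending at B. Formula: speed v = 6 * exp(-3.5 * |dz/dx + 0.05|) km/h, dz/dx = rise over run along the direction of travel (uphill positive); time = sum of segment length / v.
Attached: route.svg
<path d="M225 467l-3-5-1-1-24-48-20-20-6-11-5-5-8-4-4-4-9-19-2-1-2-6 0-2-14-27 0-5 4-8 0-6 7-13 9-9 3-6 8-8 3-1 2-3 2-2 0-3-4-8-3-3-5-10 0-16 1-3 0-8 1-3 0-9 3-5 1-2 6-5 5-3"/>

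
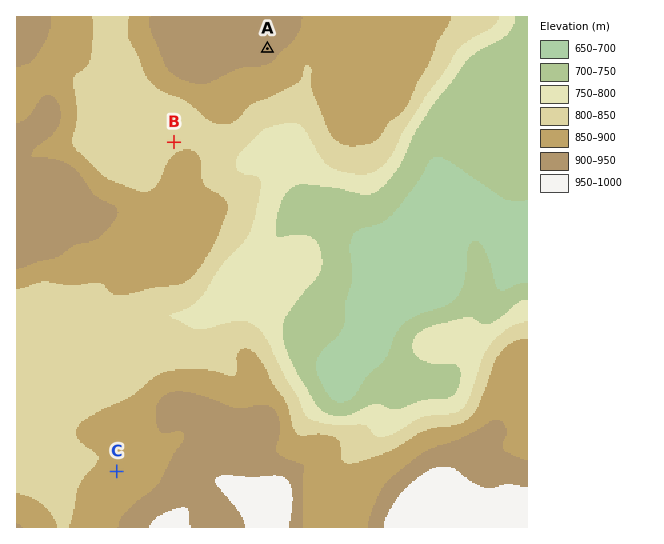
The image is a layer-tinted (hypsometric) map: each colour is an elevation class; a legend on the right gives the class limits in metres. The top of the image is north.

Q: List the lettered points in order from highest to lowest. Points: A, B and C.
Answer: A C B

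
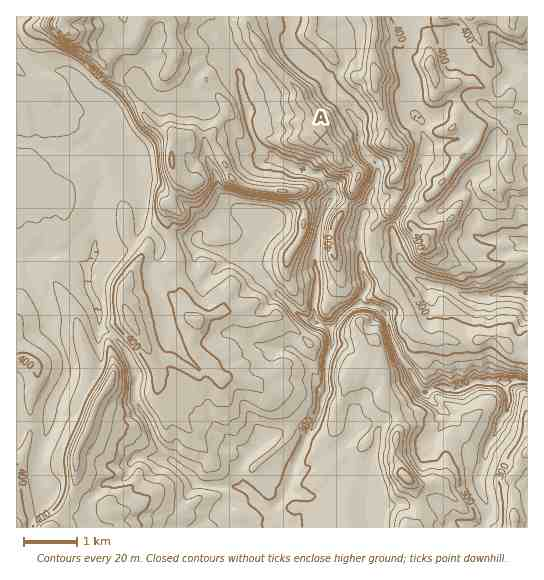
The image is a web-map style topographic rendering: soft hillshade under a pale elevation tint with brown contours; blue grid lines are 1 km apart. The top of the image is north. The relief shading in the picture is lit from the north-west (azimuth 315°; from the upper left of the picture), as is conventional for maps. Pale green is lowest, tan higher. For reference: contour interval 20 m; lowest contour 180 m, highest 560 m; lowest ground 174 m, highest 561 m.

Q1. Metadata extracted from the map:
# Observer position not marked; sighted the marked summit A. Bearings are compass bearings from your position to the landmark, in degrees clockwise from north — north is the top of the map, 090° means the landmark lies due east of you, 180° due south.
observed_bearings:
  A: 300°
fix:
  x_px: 462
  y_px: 220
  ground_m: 330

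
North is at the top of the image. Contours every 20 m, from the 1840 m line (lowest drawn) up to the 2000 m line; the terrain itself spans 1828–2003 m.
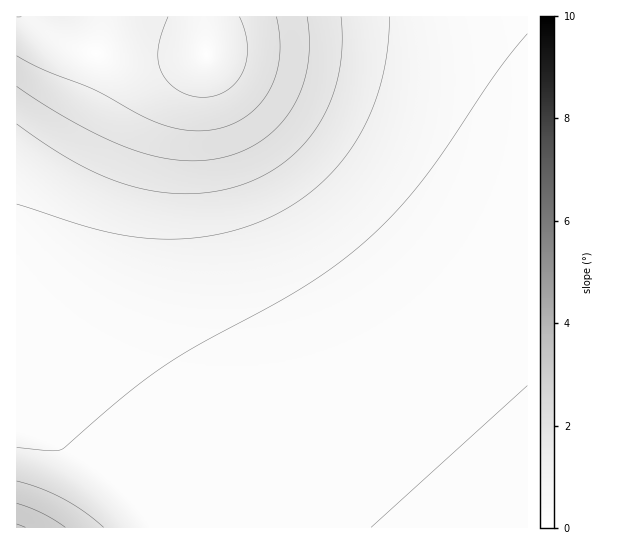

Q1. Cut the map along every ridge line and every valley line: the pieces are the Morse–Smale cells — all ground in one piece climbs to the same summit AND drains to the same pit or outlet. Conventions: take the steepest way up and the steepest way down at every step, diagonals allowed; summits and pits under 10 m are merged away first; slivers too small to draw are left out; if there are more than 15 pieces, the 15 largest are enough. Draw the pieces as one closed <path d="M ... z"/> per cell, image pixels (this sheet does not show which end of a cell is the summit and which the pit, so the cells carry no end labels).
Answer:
<path d="M527 16l-321 0 0 39-43 2-44 0-20-4-4 2-8 28-18 36-32 50-14 28-6 20 0 29 3 13 9 27 14 27 24 37 60 75 94 103 307-1z"/><path d="M29 16l-13 1 0 346 115 131 14 20 5 14 69 0-83-93-49-58-36-51-24-47-10-33 0-29 3-12 13-30 36-56 15-29 12-36-35-14z"/><path d="M17 364l-1 163 133 1 0-5-4-9-14-20-74-81z"/><path d="M205 16l-104 0-5 37 23 4 87-2z"/><path d="M99 16l-70 1 32 23 20 9 14 4 5-22z"/>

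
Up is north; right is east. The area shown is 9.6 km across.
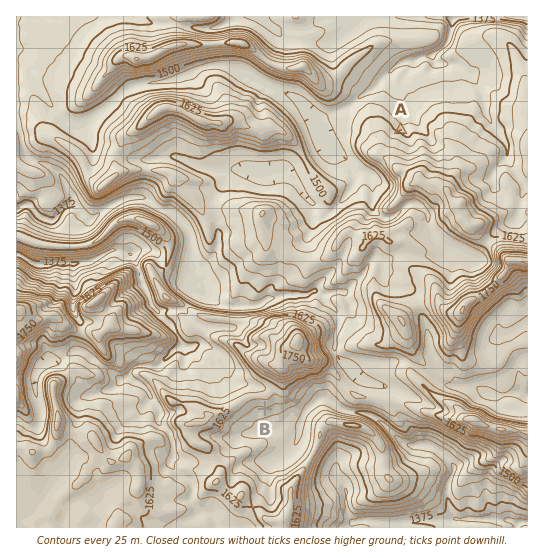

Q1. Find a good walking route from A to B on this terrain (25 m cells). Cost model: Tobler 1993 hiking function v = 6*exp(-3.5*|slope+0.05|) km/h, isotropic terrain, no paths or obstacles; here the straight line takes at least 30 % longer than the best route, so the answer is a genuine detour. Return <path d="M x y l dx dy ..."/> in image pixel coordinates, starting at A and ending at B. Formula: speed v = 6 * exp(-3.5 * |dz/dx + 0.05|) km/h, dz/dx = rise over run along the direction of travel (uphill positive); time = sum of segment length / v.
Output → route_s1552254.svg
<path d="M401 130l0 7-11 21 0 8 4 8 4 3 1 2 0 18 2 2 0 10 1 2-4 8-8 8-7 14-9 9-7 13 0 3-14 29 0 10-22 42 0 18-2 4-3 1-5 5-3 2-7 0-2 1-3 3-5 2-7 7-3 5-1 2-8 4-5 0-3 1-5 5-3 2-1 0"/>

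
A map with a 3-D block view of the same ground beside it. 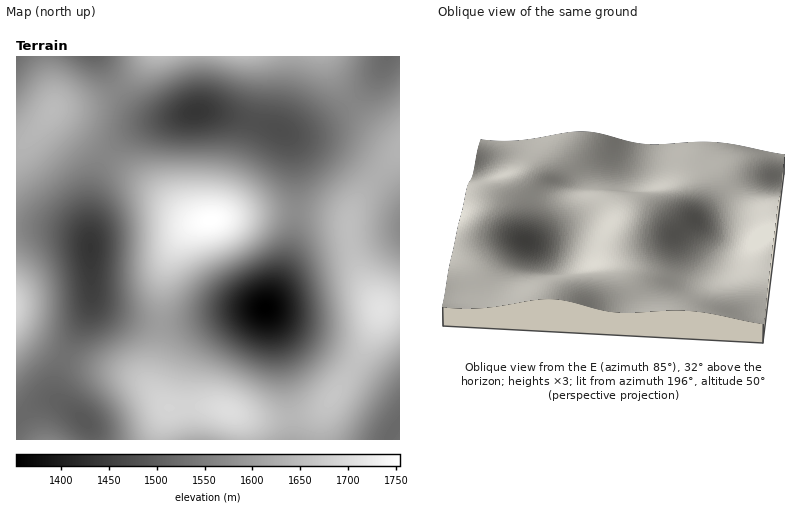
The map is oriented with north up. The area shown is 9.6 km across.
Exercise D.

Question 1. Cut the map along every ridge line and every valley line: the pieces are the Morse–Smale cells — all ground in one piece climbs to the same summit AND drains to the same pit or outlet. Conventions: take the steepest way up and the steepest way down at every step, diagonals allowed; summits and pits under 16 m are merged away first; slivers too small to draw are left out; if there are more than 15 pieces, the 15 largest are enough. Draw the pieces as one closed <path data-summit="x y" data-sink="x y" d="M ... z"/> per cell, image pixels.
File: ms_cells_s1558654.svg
<path data-summit="210 220" data-sink="196 112" d="M206 111l-8 0-56 16-20 12-15 17 49 34 28 24 14 7 12 0 52-9 34 0-1-50-3-16-5-10-11-8-12-4z"/><path data-summit="380 308" data-sink="266 308" d="M302 212l-6 0-7 44-12 30-11 20 13 40 13 71 24-5 14-10 34-52 17-40-24-44-7-24-1-20-11-5z"/><path data-summit="228 410" data-sink="266 308" d="M266 308l-34 4-50 11-20 1-9 52 1 12 7 12 7 8 34-2 18 2 28 9 42 0-11-71z"/><path data-summit="210 220" data-sink="90 248" d="M108 156l-11 16-7 30 2 94 6 9 10 6 26 9 26 4 2-38 7-28 13-22 14-12 9-2-13-3-8-5-28-24z"/><path data-summit="210 220" data-sink="266 308" d="M296 212l-52 2-42 8-12 6-15 18-9 20-4 20-1 38 21-1 50-11 34-4 11-22 12-30 6-28z"/><path data-summit="244 56" data-sink="196 112" d="M326 56l-126 0 1 36-3 18 22 3 36 9 30 11 10 0 16-5 16-9 23-17-14-20z"/><path data-summit="16 306" data-sink="90 248" d="M36 227l-20 1 0 98 24 18 24 13 27-53-1-60-6-6-8-4z"/><path data-summit="380 308" data-sink="196 112" d="M352 102l-24 17-16 9-16 5-12-1 6 8 4 16 2 56 32 3 14 3 6 4 12-24 40-46 0-8-22-14z"/><path data-summit="52 110" data-sink="90 248" d="M52 112l-30 33-6 3 0 78 48 5 16 5 10 7 1-49 6-22 9-16z"/><path data-summit="380 308" data-sink="392 434" d="M400 307l-18 1-2 2-16 40-34 52-14 10-25 6 3 22 95 0 2-6 9-12z"/><path data-summit="228 410" data-sink="84 420" d="M64 357l-7 19-1 20 6 8 27 22 3 14 68 0 1-12 7-20-24-25-16-9-42-9z"/><path data-summit="380 308" data-sink="400 228" d="M400 152l-40 46-9 16-2 8 1 20 7 24 8 18 17 25 18-3z"/><path data-summit="228 410" data-sink="90 248" d="M92 297l-3 13-25 46 22 9 46 11 12 7 12 12-3-11 0-8 6-28 2-24-31-5-22-8-10-6z"/><path data-summit="160 56" data-sink="196 112" d="M200 56l-50 0-32 34 18 19 16 8 18 1 26-6 4-6 1-14z"/><path data-summit="52 110" data-sink="196 112" d="M118 89l-20 11-18 5-22 2-6 5 54 44 16-17 10-7 16-7 27-7-19 0-10-3-10-6z"/>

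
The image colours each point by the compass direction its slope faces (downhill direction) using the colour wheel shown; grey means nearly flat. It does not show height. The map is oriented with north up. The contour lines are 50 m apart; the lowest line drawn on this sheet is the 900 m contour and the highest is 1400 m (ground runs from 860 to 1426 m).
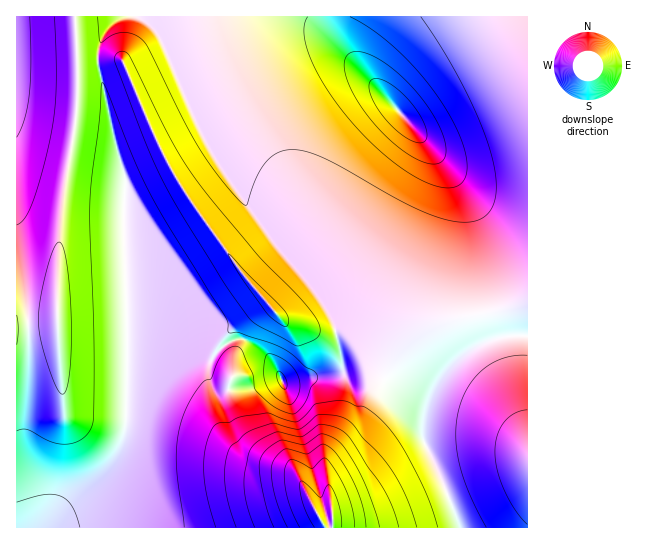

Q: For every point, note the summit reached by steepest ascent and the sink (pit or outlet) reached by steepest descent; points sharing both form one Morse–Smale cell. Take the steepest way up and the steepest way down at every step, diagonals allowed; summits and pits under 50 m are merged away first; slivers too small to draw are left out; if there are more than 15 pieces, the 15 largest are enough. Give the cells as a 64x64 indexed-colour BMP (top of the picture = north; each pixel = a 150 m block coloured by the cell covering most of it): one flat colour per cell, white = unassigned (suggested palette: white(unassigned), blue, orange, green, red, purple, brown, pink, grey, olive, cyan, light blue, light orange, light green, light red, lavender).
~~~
<image width="64" height="64" href="data:image/bmp;base64,Qk12CAAAAAAAAHYAAAAoAAAAQAAAAEAAAAABAAQAAAAAAAAIAAATCwAAEwsAABAAAAAAAAAA////ALR3HwAOf/8ALKAsACgn1gC9Z5QAS1aMAMJ34wB/f38AIr28AM++FwDox64AeLv/AIrfmACWmP8A1bDFACIiMzMzMzMzMzMzMzMzMzMzMzOZiIiIiIiIiIERERERIiIjMzMzMzMzMzMzMzMzMzMzM5iIiIiIiIiIgREREREiIiIzMzMzMzMzMzMzMzMzMzM5mIiIiIiIiIiBERERESIiIiMzMzMzMzMzMzMzMzMzMzmYiIiIiIiIiBERERERIiIiIjMzMzMzMzMzMzMzMzMzmZiIiIiIiIiIEREREREiIiIiIzMzMzMzMzMzMzMzMzOZmIiIiIiIiIERERERESIiIiIiMzMzMzMzMzMzMzMzOZmYiIiIiIiIgRERERERIiIiIiIjMzMzMzMzMzMzMzOZmZiIiIiIiIiBEREREREiIiIiIiIzMzMzMzMzMzMzmZmZmIiIiIiIiBERERERESIiIiIiIiMzMzMzMzMzMzmZmZmYiIiIiIiIERERERERIiIiIiIiIzMzMzMzMzMzmZmZmZmIiIiIiIEREREREREiIiIiIiIjMzMzMzMzMzmZmZmZmZiIiIiIgRERERERESIiIiIiIiIzMzMzMzMzmZmZmZmZmYiIiIiBERERERERIiIiIiIiIjMzMzMzMzOZmZmZmZmZmIiIiIEREREREREiIiIiIiIiMzMzMzMzOZmZmZmZmZmYiIiIgRERERERESIiIiIiIiIzMzMzMzM5mZmZmZmZmZmIiIgRERERERERIiIiIiIiIjMzMzMzMzmZmZmZmZmZmZiIgREREREREREiIiIiIiIiMzMzMzMzOZmZmZmZmZmZmIERERERERERESIiIiIiIiIzMzMzMzM5mZmaqZmZmZmZERERERERERERIiIiIiIiIjMzMzMzMzmZmZqqqqqZmZuxEREREREREREiIiIiIiIiMzMzMzMzOZmZqqqqqqu7u7sRERERERERESIiIiIiIiIzMzMzMzM5mZqqqqqqq7u7uxERERERERERIiIiIiIiIlVVVVVVVZmZqqqqqqq7u7sRsREREREREREiIiIiIiIiVVVVVVVVqZqqqqqqqruxERERERERERERESIiIiIiIiJVVVVVVVVaqqqqqqpmERERERERERERERERdyIiIiIiIlVVVVVVVVWqqqqmZmYRERERERERERERERF3d3IiIiIiVVVVVVVVVVqqpmZmYREREREREREREREREXd3ciIiIiJVVVVVVVVVVapmZmZhERERERERERERERERd3dyIiIiIlVVVVVVVVVVVmZmZhERERERERERERERERF3d3IiIiIiVVVVVVVVVVVmZmZhEREREREREREREREREXd3ciIiIiJVVVVVVVVVVmZmZmERERERERERERERERERd3dyIiIiIlVVVVVVVVVWZmZmERERERERERERERERERF3d3IiIiIiVVVVVVVVVWZmZmEREREREREREREREREREXd3ciIiIiJVVVVVVVVWZmZmERERERERERERERERERERd3dyIiIiIlVVVVVVVWZmZmERERERERERERERERERERF3d3IiIiIiVVVVVVVVZmZmEREREREREREREREREREREXd3ciIiIiJVVVVVVVZmZmYRERERERERERERERERERERd3dyIiIiIlVVVVVVZmZmYRERERERERERERERERERERF3d3ciIiIiVVVVVVVmZmYREREREREREREREREREREREXd3dyIiIiJVVVVVVmZmZhERERERERERERERERERERERd3d3IiIiIlVVVVVmZmZhERERERERERERERERERERERF3d3ciIiIiVVVVVmZmZhERERERERERERERERERERRERHd3dyIiIiJVVVVWZmZhEREREREREREREREREREUREREd3d3IiIiIlVVVWZmZmEREREREREREREREREREURERER3d3ciIiIlVVVVZmZmERERERERERERERERERFERERERHd3d3IiIiVVVVZmZmEREREREREREREREREREUREREREd3d3ciIiJVVVVmZmYREREREREREREREREREURERERER3d3dyIiIlVVVmZmYREREREREREREREREREURERERERHd3d3IiIlVVVWZmZhEREREREREREREREREUREREREREd3d3ciIiVVVWZmZhEREREREREREREREREURERERERER3d3dyIiJVVVZmZmEREREREREREREREREURERERERERHd3d3IiIlVVZmZmEREREREREREREREREUREREREREREd3d3dyIlVVVmZmYREREREREREREREREURERERERERER3d3d3IiVVVmZmYRERERERERERERERERRERERERERERHd3d3ciJVVWZmZhERERERERERERERERREREREREREREd3d3dyIlVVZmZhERERERERERERERERRERERERERERER3d3d3IiVVZmZmERERERERERERERERRERERERERERERHd3d3ciVVVmZmYRERERERERERERERREREREREREREREd3d3d8JVVmZmYRERERERERERERERRERERERERERERER3d3d3zGZmZmZhERERERERERERERRERERERERERERERHd3d3fMxmZmZhERERERERERERERFEREREREREREREREd3d3d8zGZmZmERERERERERERERFERERERERERERERER3d3d3zMxmZmEREREREREREREREURERERERERERERERHd3d3zMzMZmEREREREREREREREURERERERERERERERE"/>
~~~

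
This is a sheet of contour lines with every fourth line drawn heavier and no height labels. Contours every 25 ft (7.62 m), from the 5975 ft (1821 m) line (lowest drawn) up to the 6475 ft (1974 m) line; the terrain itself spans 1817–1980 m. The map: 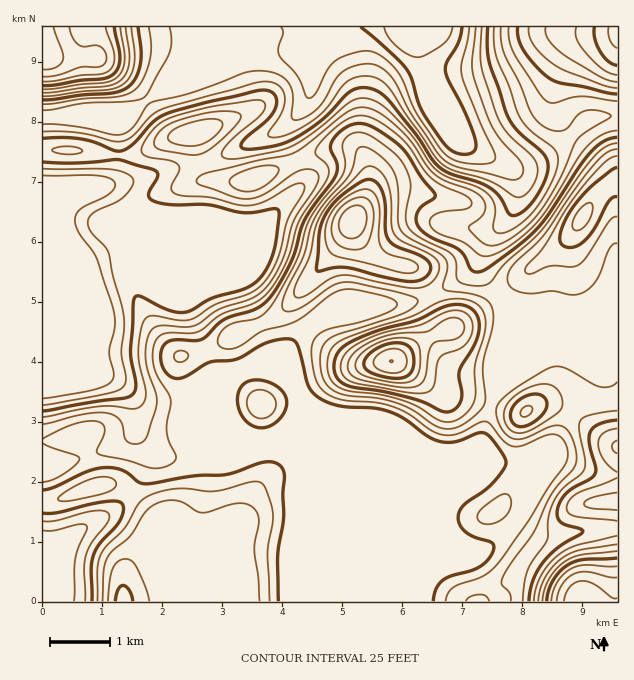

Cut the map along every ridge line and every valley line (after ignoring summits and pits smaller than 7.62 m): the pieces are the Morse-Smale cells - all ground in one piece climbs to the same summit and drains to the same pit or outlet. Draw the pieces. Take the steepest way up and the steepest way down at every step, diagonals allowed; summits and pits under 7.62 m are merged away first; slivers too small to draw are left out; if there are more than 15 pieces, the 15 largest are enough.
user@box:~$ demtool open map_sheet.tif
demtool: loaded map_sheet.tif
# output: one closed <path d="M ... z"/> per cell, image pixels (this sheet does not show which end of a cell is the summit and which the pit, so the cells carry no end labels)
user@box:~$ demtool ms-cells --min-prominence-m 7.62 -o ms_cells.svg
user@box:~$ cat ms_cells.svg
<path d="M419 26l-67 0-27 22-11 13-4 8 0 22-2 9-23 27 0 8 13 26 27-11 25-2 8 2 5 6 6 15 0 15-3 12-24 43-51 62-16 14-14 7 9 30 8 16 14 12 0-6-7-22 15-20 13-11 10-6 29-3 25-9 36-3 14-4 22-12 17-11 10-10 10-24 20-19 10-18 2-21-4-9-8-8-36-18-11-9-15-36-16-21-10-33z"/><path d="M292 446l-7 1 12 10 5 9-5 59 1 77 320-1 0-72-31 1-33 6-13-2-9-4-13-10 12-30 0-7-13-19-28-2-23-8-18 2-15-1-19-7z"/><path d="M106 186l-64 9 0 246 20-1 18-4 7 17 4 2 34-15 7-5 4-10 4 11 18 18 8 2 24-1 5-4-9-16-3-12 0-17-5-25 2-24 31-9 28-16 18-6 3-4-21-46-70-28-45-2 0-6 8-12 2-11-14-19z"/><path d="M482 251l-6 14-10 10-39 23-21 6-29 1-25 9-29 3-19 13-13 15-6 10 6 15 1 12 12 27-8 14-16 15-7 4 8 4 12 2 122 0 13 6 17 2 34-7 10-40 11-27 0-40 6-29 0-10-20-24-4-9z"/><path d="M617 26l-196 0-3 23 10 33 16 21 15 36 11 9 39 19 14 0 30-15 31-30 11-4 23-3z"/><path d="M617 116l-15 0-12 3-6 3-25 26-18 12-18 7-15 1 6 6 4 9-2 21-10 18-16 13-8 23 0 12 4 9 20 25 51 20 14 0 19-4 28-1z"/><path d="M275 443l-19 1-18 8-26 0-10-3-7 4 5 13 0 26-4 10-4 8-7 5-19 5-8 6-10 18-24 29 0 29 173-1 0-76 5-59-5-9-10-9z"/><path d="M350 148l-19 1-32 11-2 2 6 18-3 7-38 40-6 3-42 16-86 1 41 1 70 28 21 48 15-7 16-14 51-62 18-31 8-17 1-22-6-15-5-6z"/><path d="M289 52l-20 1-40 17-24 4-10-8-4-7-20 20-5 9-36 25-9 3-43 1 19 1 19 7 2 7 1 23 20-1 30-16 27-6 4 28 5 2 70-30 17-12 11-12 7-17 0-22 8-14-14 3z"/><path d="M199 26l-156 0-1 91 79-1 9-3 36-25 5-9 21-21z"/><path d="M508 304l-2 0-2 20-4 18 0 40-11 27-9 39-15 5 25 9 30 2 32-16 15-28 24-32 5-10 0-8-6-25-3-3-63-25z"/><path d="M296 161l-37 17-17 4-31-2-7-5-4-13-28 6-38 12-28 5 14 13 14 19-2 11-9 18 91 0 42-16 6-3 38-40 3-7z"/><path d="M131 494l-19 18-26 14-9 7-27 6-8-1 1 64 80-1 1-28 24-29 10-16 0-8-5-6z"/><path d="M512 305l-2 1 11 10 66 26 3 3 6 25 0 8-5 10-24 32-15 28-28 14 15 0 11-4 7 0 39 15 21 1 1-153-28-1-19 4-14 0z"/><path d="M257 366l-15 4-15 7-5 5-18 44 2 13-4 6 1 5 35 2 18-8 16-1 8-5 23-26 1-4-10-24-22-14z"/>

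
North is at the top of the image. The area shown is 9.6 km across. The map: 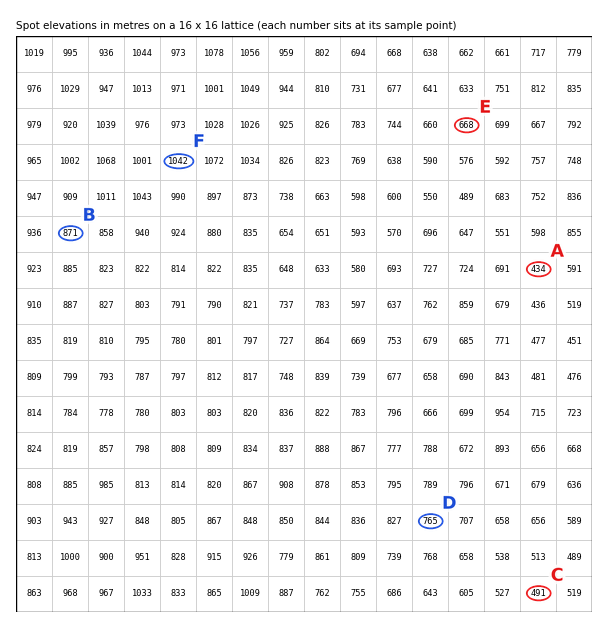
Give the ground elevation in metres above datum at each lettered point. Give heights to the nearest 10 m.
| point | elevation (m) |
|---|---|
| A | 430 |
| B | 870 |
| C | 490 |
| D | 760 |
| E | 670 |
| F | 1040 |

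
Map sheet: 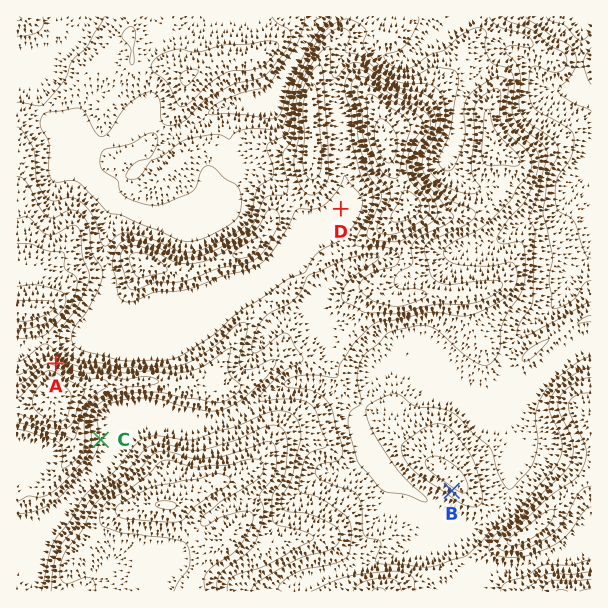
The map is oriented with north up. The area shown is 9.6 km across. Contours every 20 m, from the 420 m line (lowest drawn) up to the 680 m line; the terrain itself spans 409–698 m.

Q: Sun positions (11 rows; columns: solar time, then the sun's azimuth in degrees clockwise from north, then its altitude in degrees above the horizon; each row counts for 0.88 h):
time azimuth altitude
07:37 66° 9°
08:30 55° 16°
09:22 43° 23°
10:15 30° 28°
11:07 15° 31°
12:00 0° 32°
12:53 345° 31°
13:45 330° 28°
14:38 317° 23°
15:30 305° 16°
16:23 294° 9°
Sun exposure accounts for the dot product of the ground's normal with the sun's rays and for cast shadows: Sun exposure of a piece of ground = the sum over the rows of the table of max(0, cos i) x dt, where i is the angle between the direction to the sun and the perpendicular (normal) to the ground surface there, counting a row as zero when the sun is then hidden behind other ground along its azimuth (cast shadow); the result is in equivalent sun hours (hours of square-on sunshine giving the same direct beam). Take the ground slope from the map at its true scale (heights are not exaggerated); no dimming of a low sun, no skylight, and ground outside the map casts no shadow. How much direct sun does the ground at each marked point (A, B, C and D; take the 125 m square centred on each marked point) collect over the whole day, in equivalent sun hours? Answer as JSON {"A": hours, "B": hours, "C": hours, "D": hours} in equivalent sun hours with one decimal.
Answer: {"A": 4.7, "B": 2.9, "C": 3.6, "D": 3.6}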